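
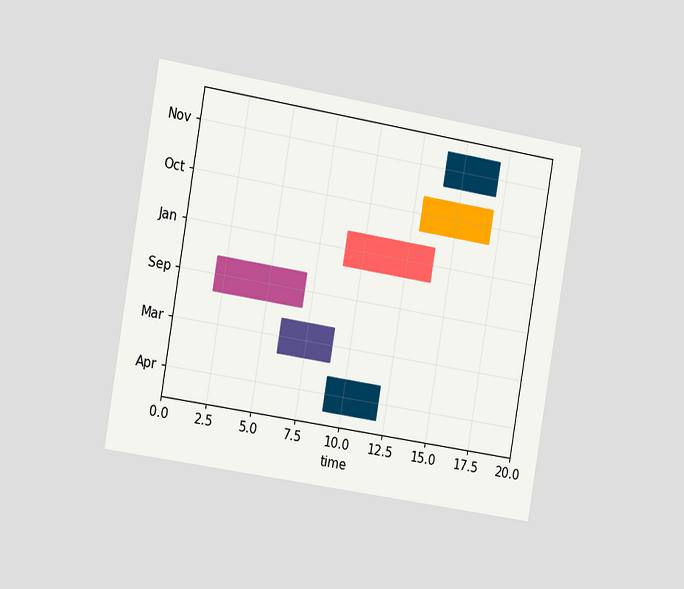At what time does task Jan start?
9

The chart is tilted about 9° clockwise and viewed slightly from the left. The Jan bar begins at t=9.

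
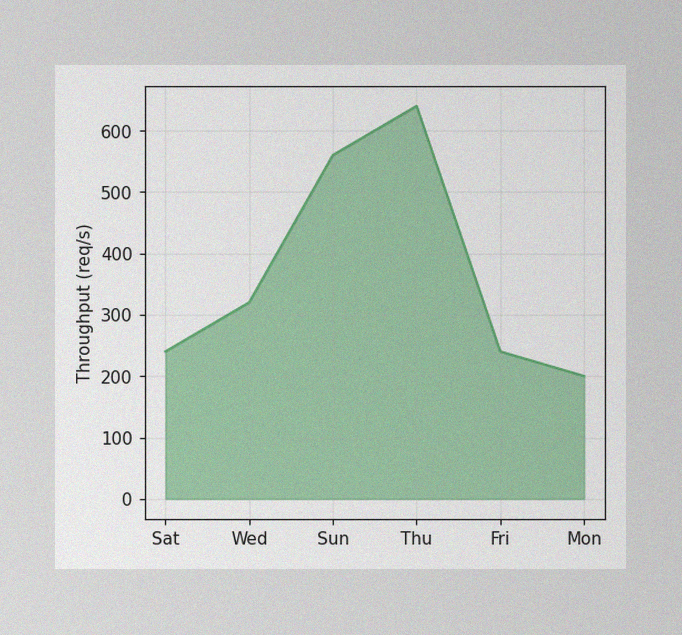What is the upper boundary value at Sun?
560req/s

The image has some photo noise and uneven lighting. At Sun the upper boundary is at 560req/s.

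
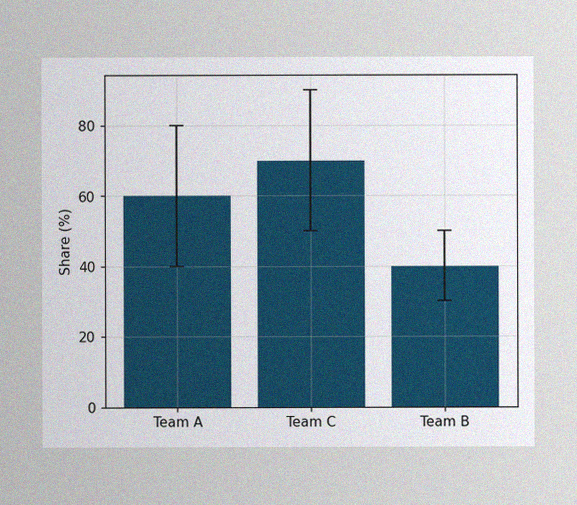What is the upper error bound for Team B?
The image has some photo noise and uneven lighting. The Team B bar's upper whisker reaches 50%.

50%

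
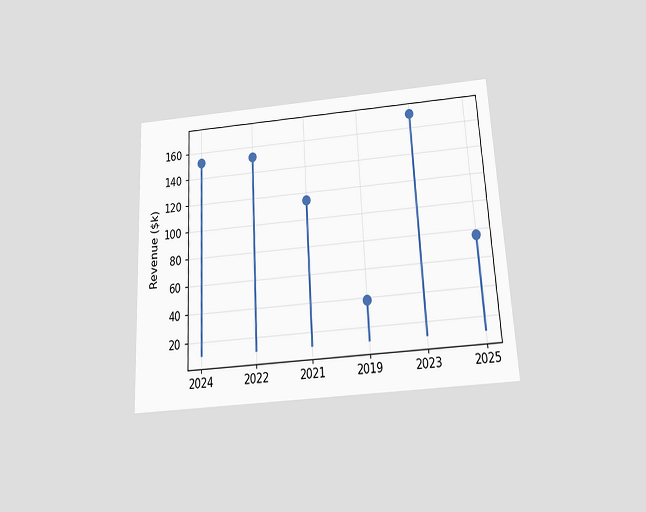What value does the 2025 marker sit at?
$76k

The chart is tilted about 3° counter-clockwise and viewed slightly from below. The 2025 marker sits at $76k.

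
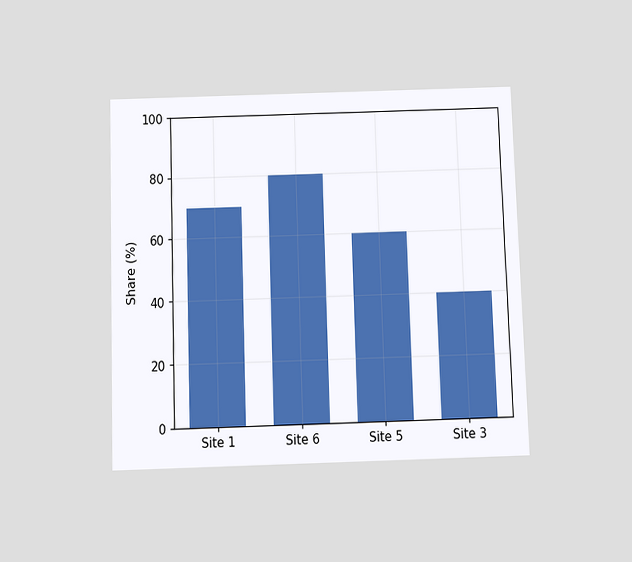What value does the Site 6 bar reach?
80%

The chart is viewed slightly from below. Reading along the chart's y-axis, the Site 6 bar reaches 80%.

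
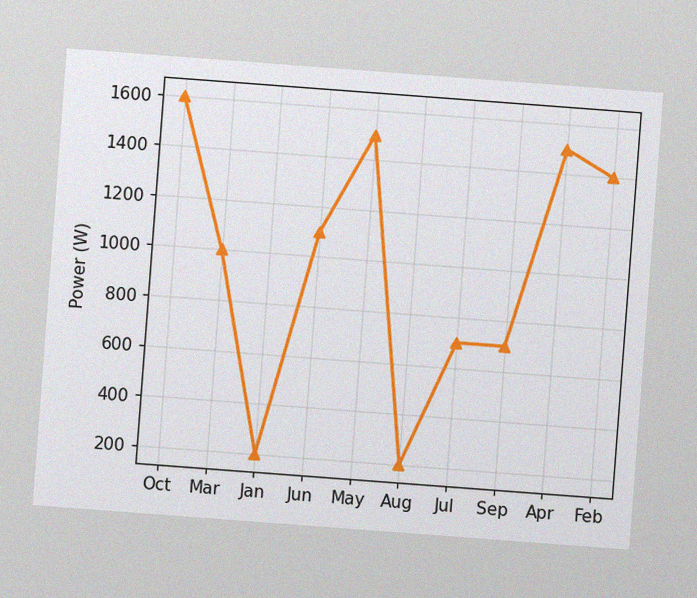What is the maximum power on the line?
The chart is tilted about 4° clockwise, with some photo noise. The highest point is at Oct, and reading across to the y-axis gives 1600W.

1600W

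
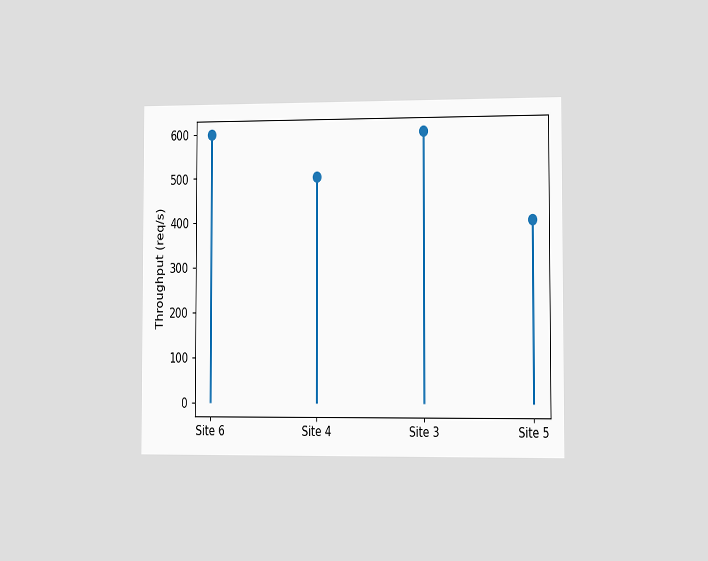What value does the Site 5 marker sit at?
400req/s

The chart is viewed slightly from the right. The Site 5 marker sits at 400req/s.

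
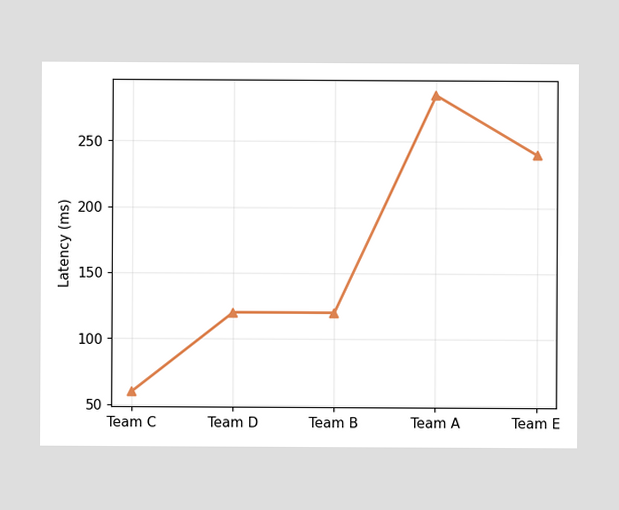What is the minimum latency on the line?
The lowest point is at Team C, and reading across to the y-axis gives 60ms.

60ms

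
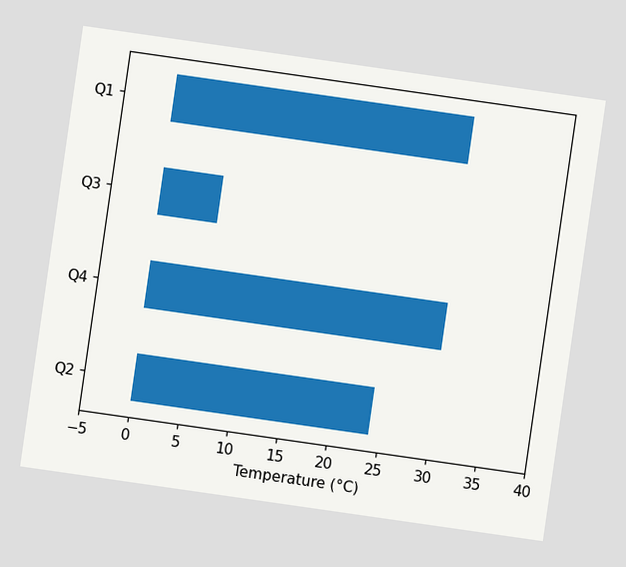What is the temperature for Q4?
The chart is tilted about 8° clockwise. Reading along the chart's x-axis, the Q4 bar reaches 30°C.

30°C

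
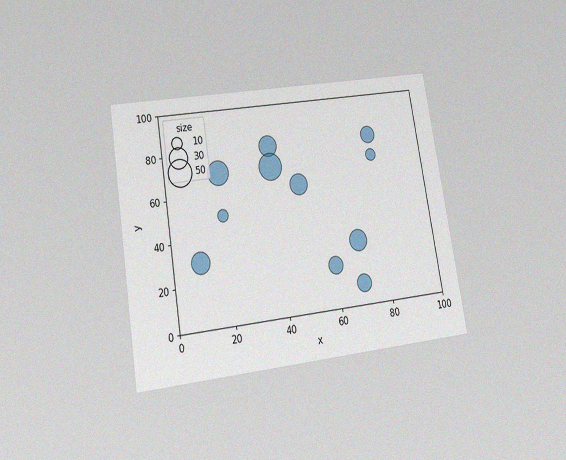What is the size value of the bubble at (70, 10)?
20

The chart is tilted about 9° counter-clockwise and viewed slightly from below, with some photo noise. Matching the bubble at (70, 10) against the size legend gives 20.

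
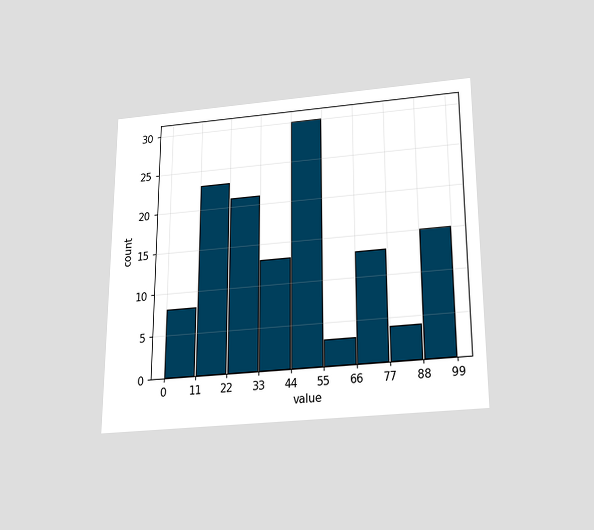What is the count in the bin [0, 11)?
The chart is viewed slightly from below. The [0, 11) bin has height 8.

8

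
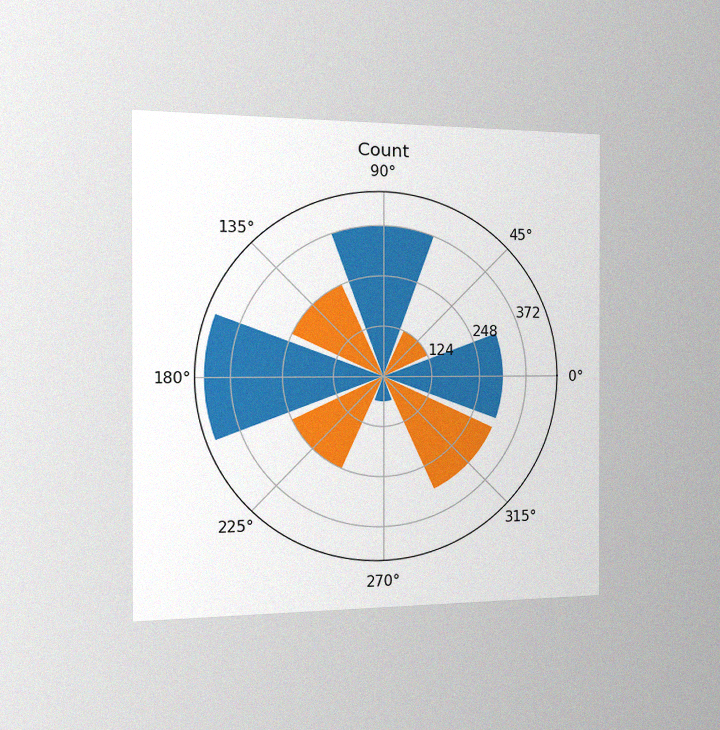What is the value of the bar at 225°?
248

The chart is viewed slightly from the left, with some photo noise. The bar at 225° reaches 248 on the radial axis.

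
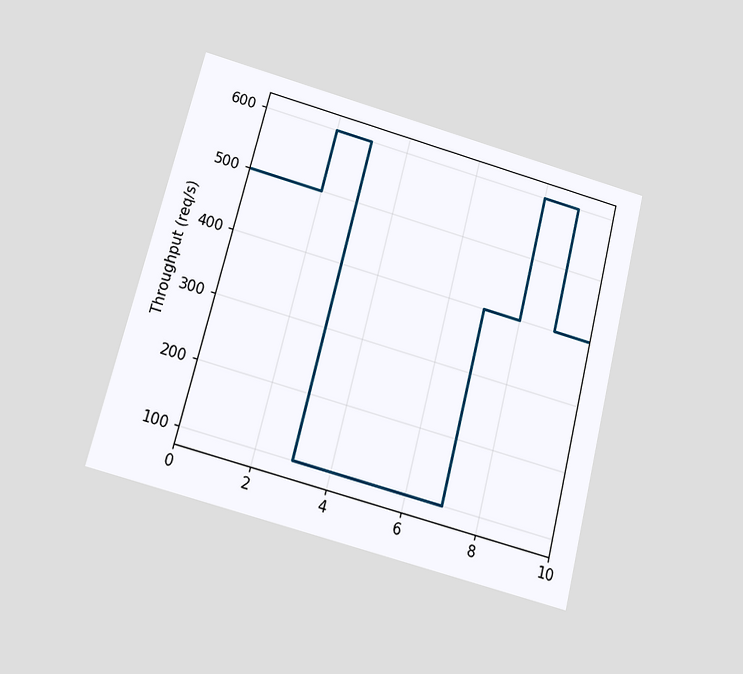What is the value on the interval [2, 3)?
The chart is tilted about 14° clockwise and viewed slightly from below. On [2, 3) the step sits at 600req/s.

600req/s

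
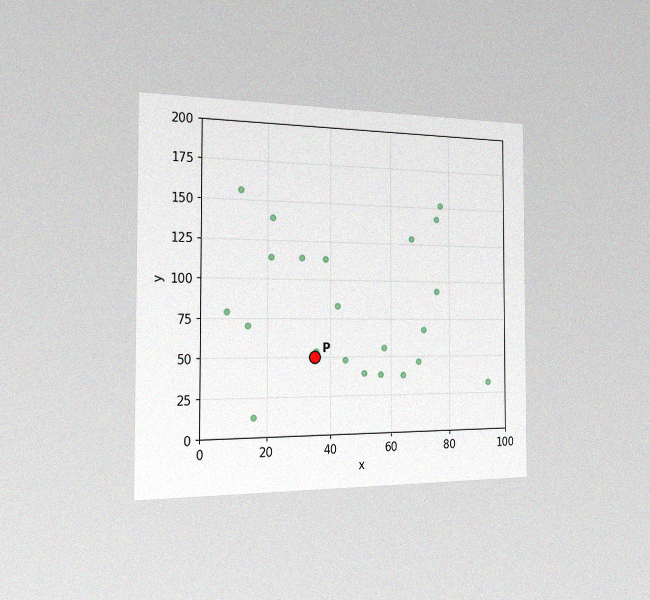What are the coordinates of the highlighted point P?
(35, 50)

The chart is viewed slightly from the left, with some photo noise. Following the gridlines from P to each axis, P sits at (35, 50).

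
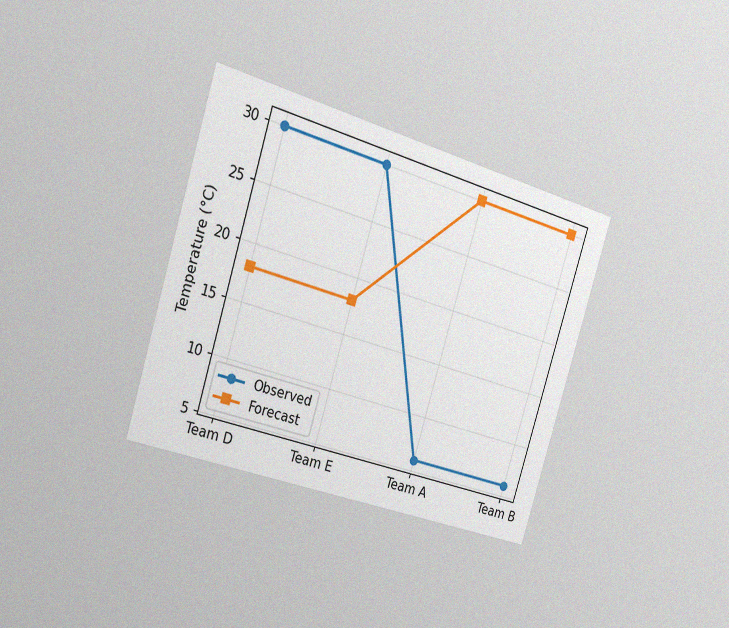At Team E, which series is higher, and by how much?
The chart is tilted about 17° clockwise and viewed slightly from the left, with some photo noise. At Team E, Observed sits above the other line by 12°C.

Observed, by 12°C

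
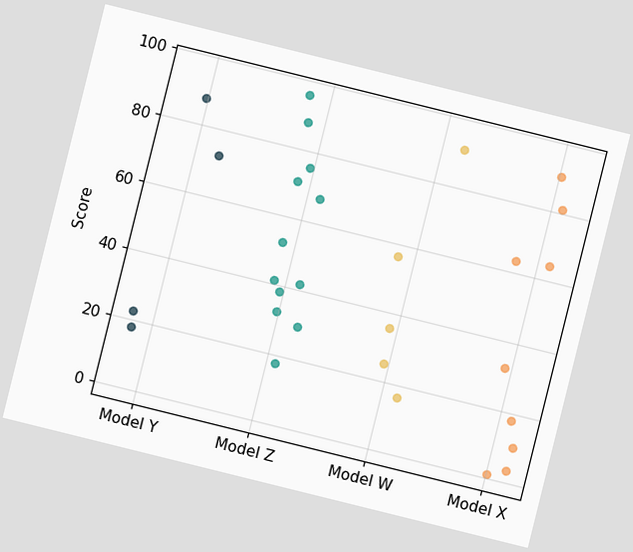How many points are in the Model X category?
9

The chart is tilted about 14° clockwise. Counting the markers in the Model X column gives 9.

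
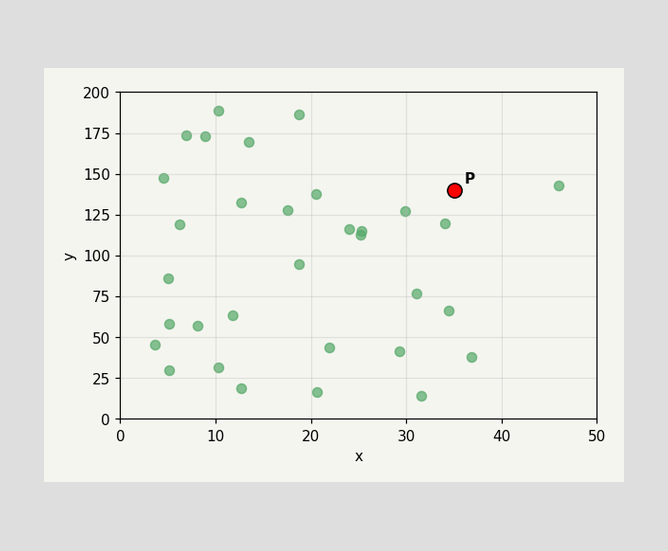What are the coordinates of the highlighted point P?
(35, 140)

Following the gridlines from P to each axis, P sits at (35, 140).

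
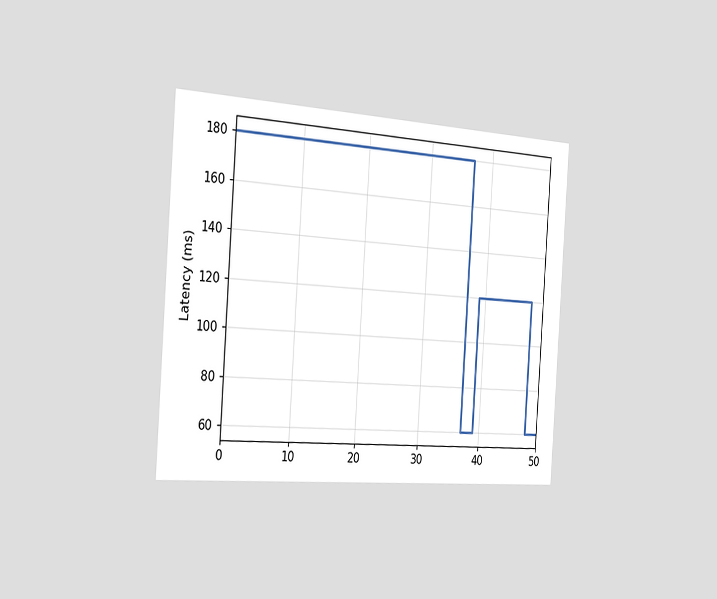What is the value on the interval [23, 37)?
The chart is tilted about 4° clockwise and viewed slightly from the left. On [23, 37) the step sits at 180ms.

180ms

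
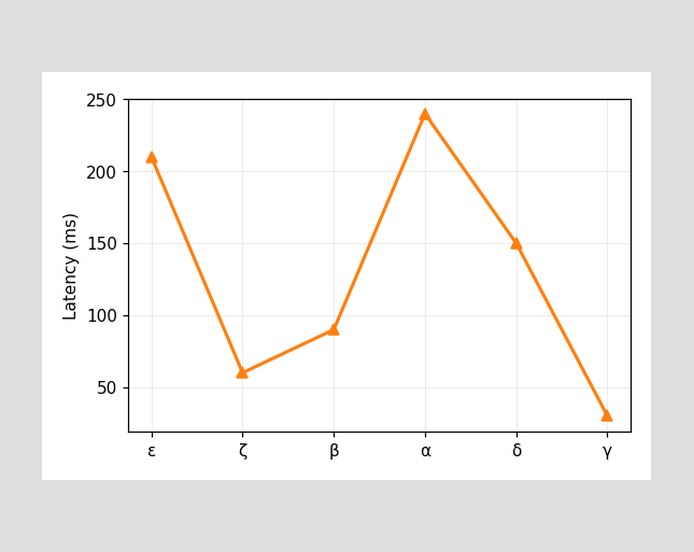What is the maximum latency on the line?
The highest point is at α, and reading across to the y-axis gives 240ms.

240ms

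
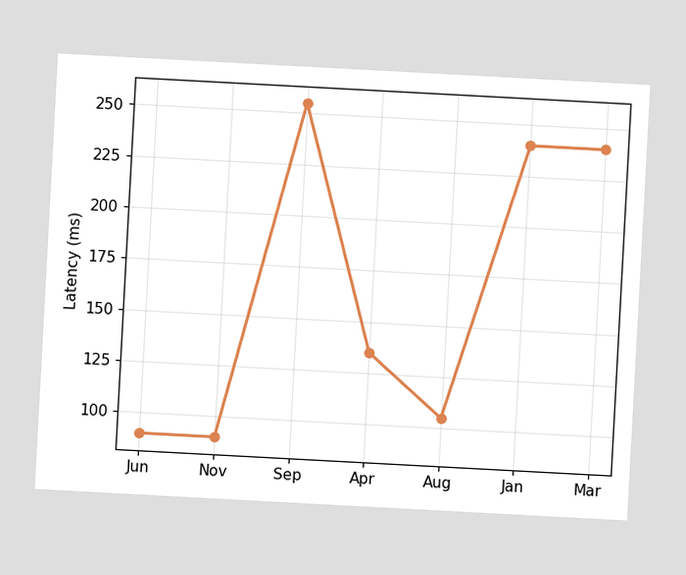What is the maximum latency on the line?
The chart is tilted about 3° clockwise. The highest point is at Sep, and reading across to the y-axis gives 255ms.

255ms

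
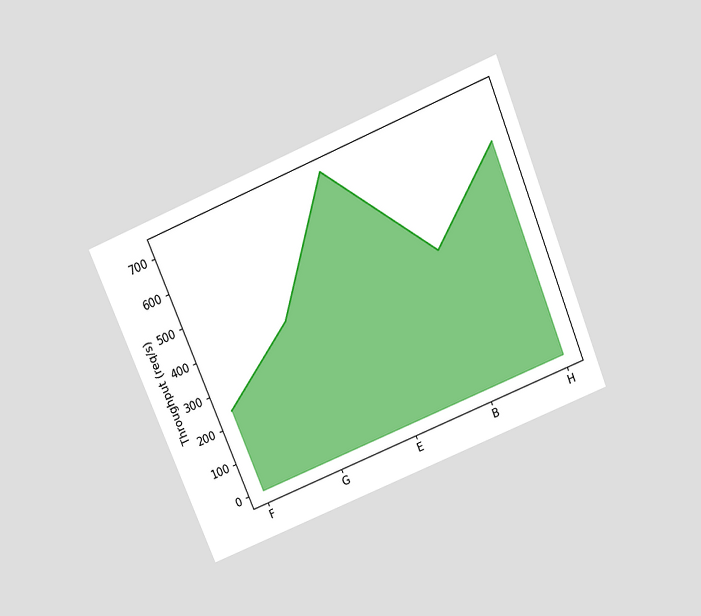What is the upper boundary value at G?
400req/s

The chart is tilted about 22° counter-clockwise and viewed slightly from above. At G the upper boundary is at 400req/s.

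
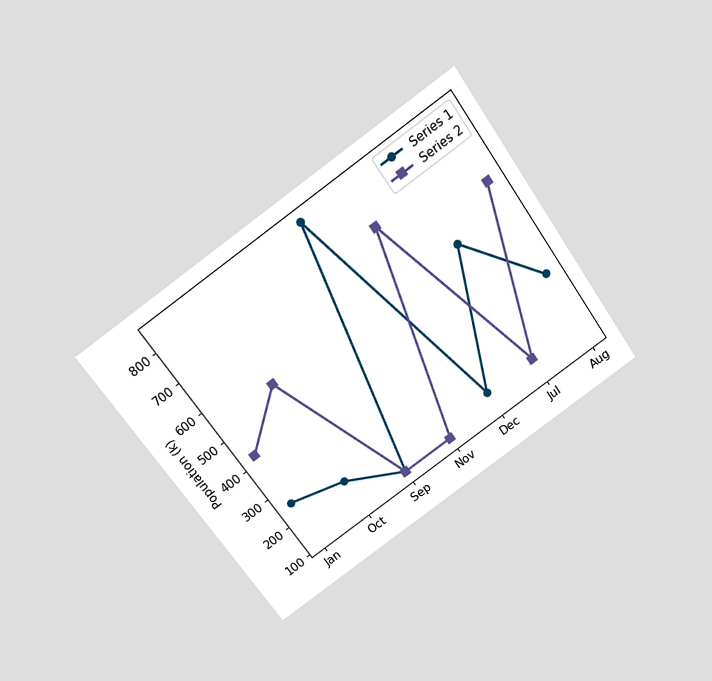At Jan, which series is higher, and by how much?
Series 2, by 168k

The chart is tilted about 36° counter-clockwise and viewed slightly from above. At Jan, Series 2 sits above the other line by 168k.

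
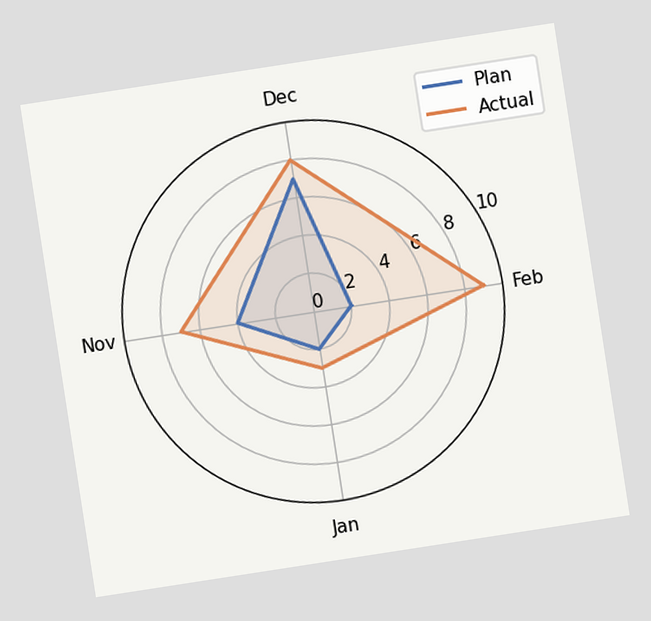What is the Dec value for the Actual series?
The chart is tilted about 9° counter-clockwise. On the Dec axis, Actual reaches 8.

8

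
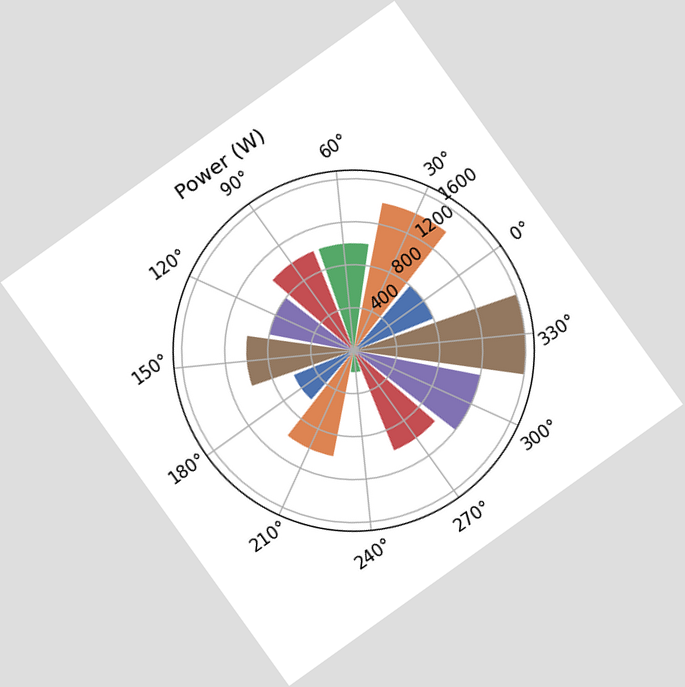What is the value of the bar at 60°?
The chart is tilted about 36° counter-clockwise. The bar at 60° reaches 1000W on the radial axis.

1000W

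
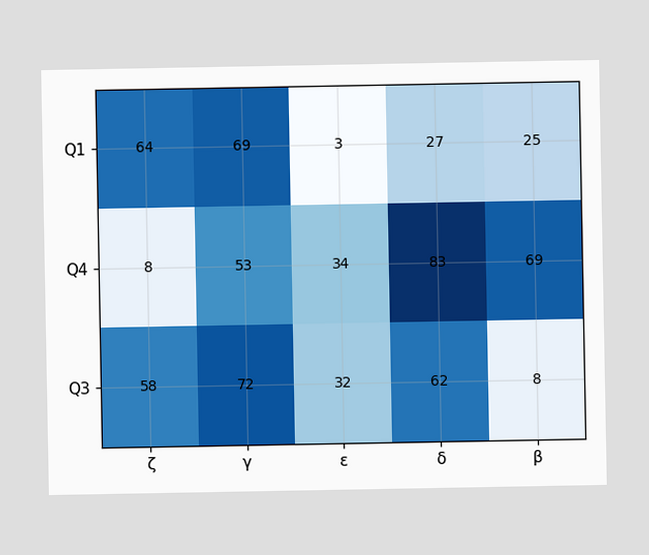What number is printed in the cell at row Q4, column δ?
83

The (Q4, δ) cell reads 83.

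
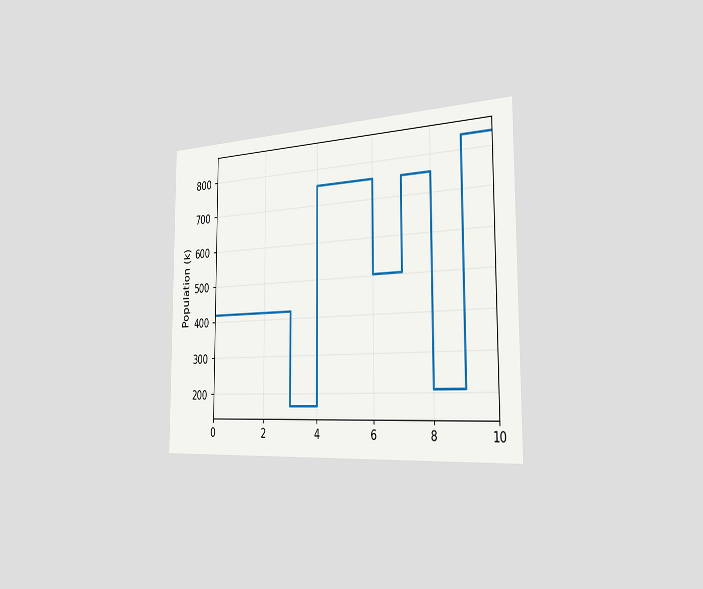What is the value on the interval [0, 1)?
The chart is viewed slightly from the right. On [0, 1) the step sits at 420k.

420k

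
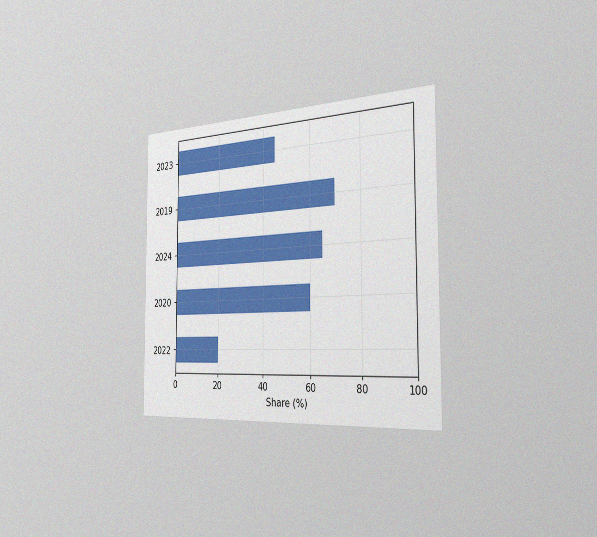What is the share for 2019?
The chart is viewed slightly from the right, with some photo noise. Reading along the chart's x-axis, the 2019 bar reaches 70%.

70%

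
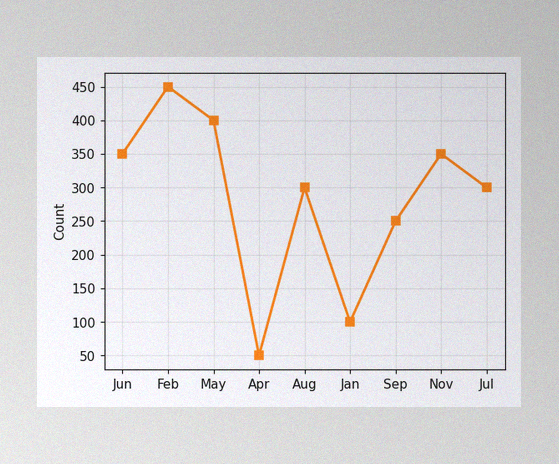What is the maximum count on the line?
450

The image has some photo noise and uneven lighting. The highest point is at Feb, and reading across to the y-axis gives 450.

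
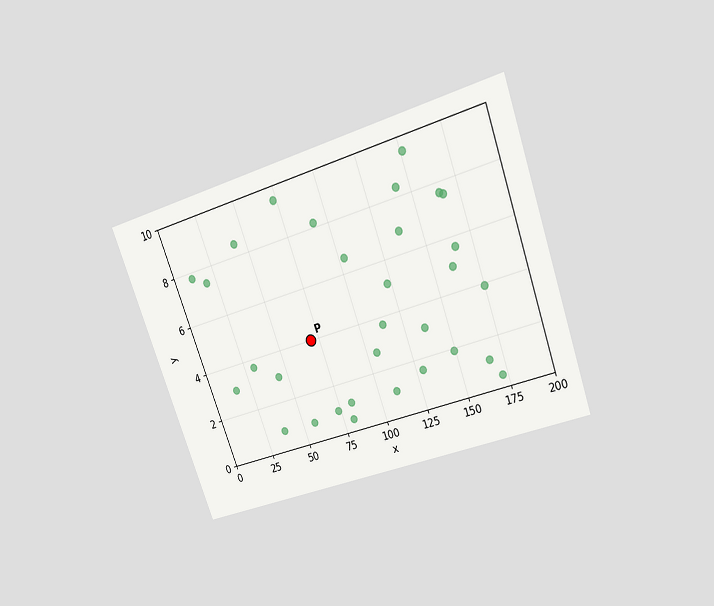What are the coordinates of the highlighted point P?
The chart is tilted about 20° counter-clockwise and viewed slightly from above. Following the gridlines from P to each axis, P sits at (70, 4).

(70, 4)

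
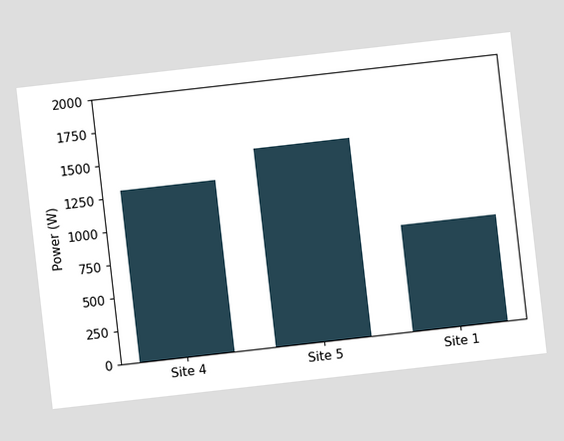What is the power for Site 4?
1300W

The chart is tilted about 6° counter-clockwise. Reading along the chart's y-axis, the Site 4 bar reaches 1300W.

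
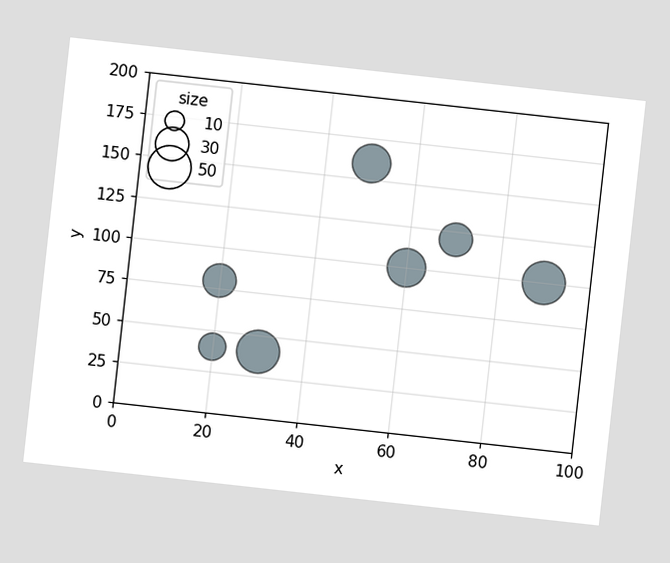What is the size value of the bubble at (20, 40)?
The chart is tilted about 6° clockwise. Matching the bubble at (20, 40) against the size legend gives 20.

20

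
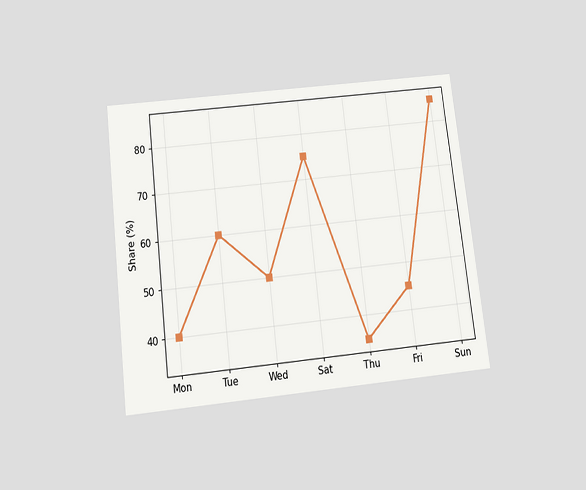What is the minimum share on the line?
The chart is tilted about 7° counter-clockwise and viewed slightly from below. The lowest point is at Thu, and reading across to the y-axis gives 35%.

35%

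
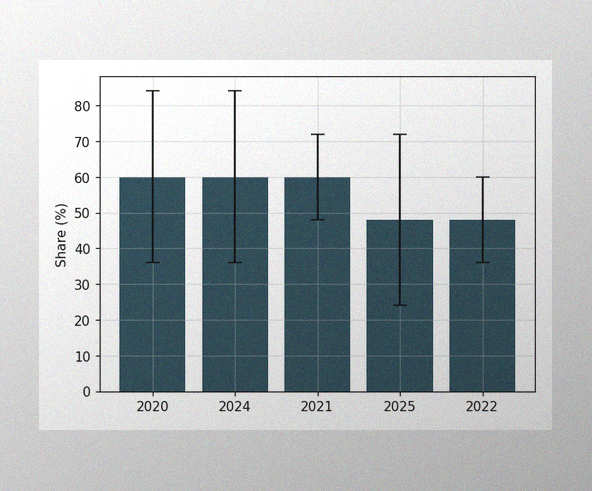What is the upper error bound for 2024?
The image has some photo noise and uneven lighting. The 2024 bar's upper whisker reaches 84%.

84%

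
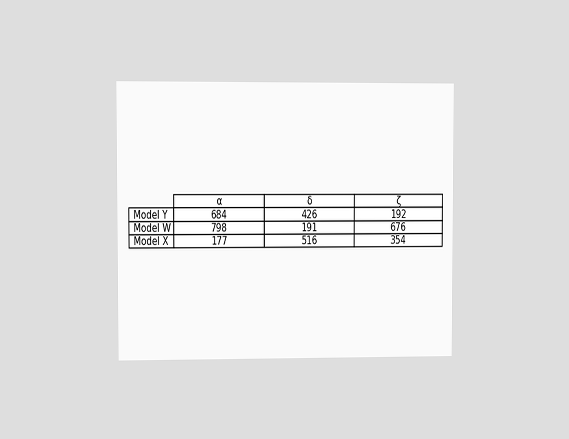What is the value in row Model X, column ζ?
354

The chart is viewed at a slight angle. The (Model X, ζ) cell reads 354.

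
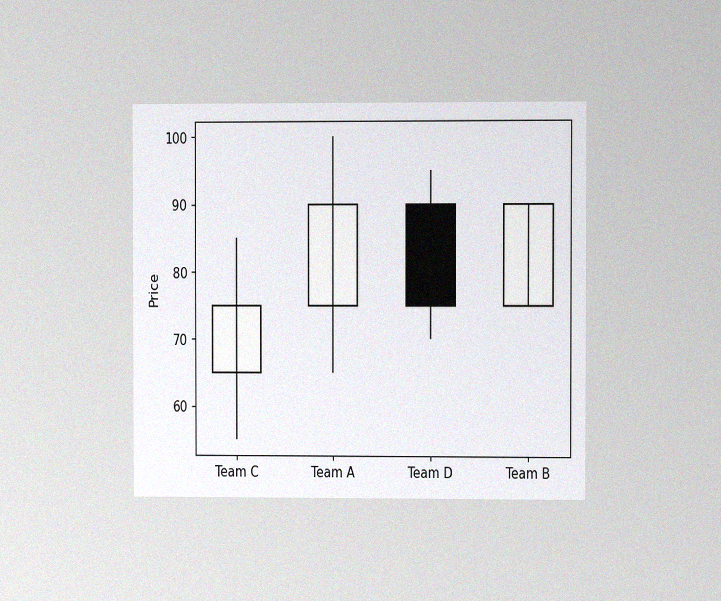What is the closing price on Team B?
The chart is viewed at a slight angle, with some photo noise. The Team B candle closes at 90.

90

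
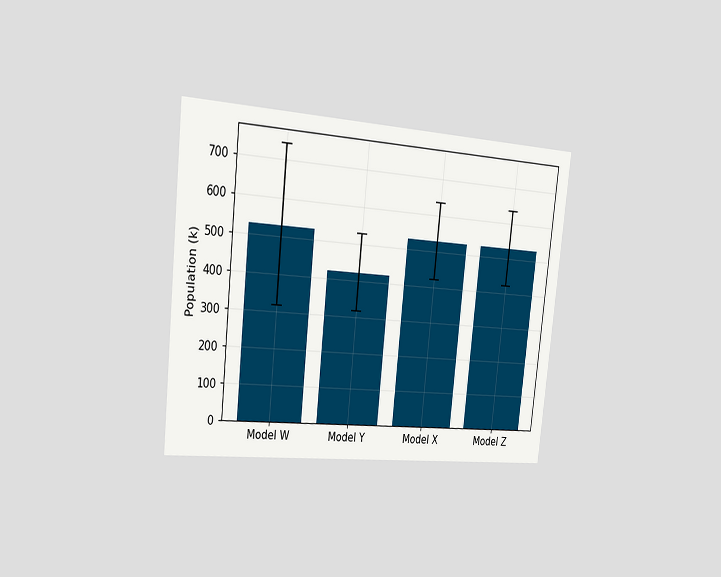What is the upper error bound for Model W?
742k

The chart is tilted about 6° clockwise and viewed slightly from the left. The Model W bar's upper whisker reaches 742k.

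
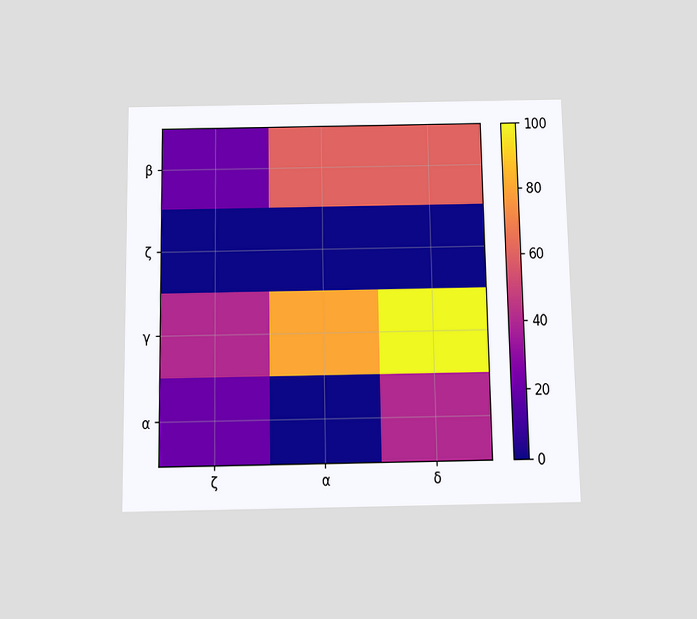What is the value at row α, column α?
The chart is viewed slightly from below. Matching cell (α, α) against the colorbar gives 0.

0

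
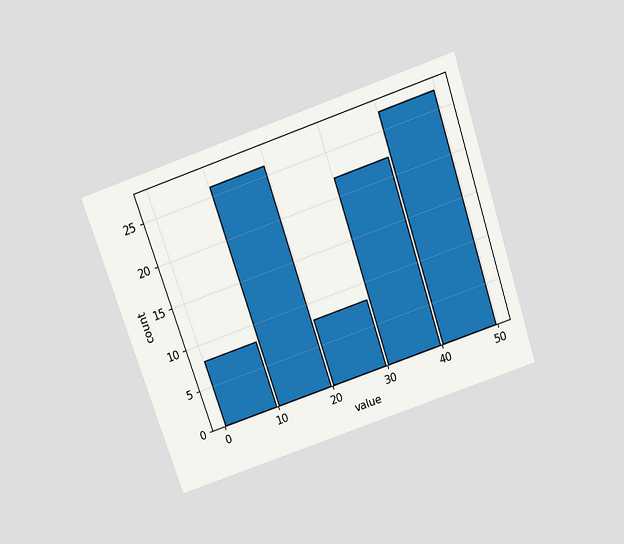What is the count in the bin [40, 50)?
The chart is tilted about 19° counter-clockwise and viewed slightly from above. The [40, 50) bin has height 27.

27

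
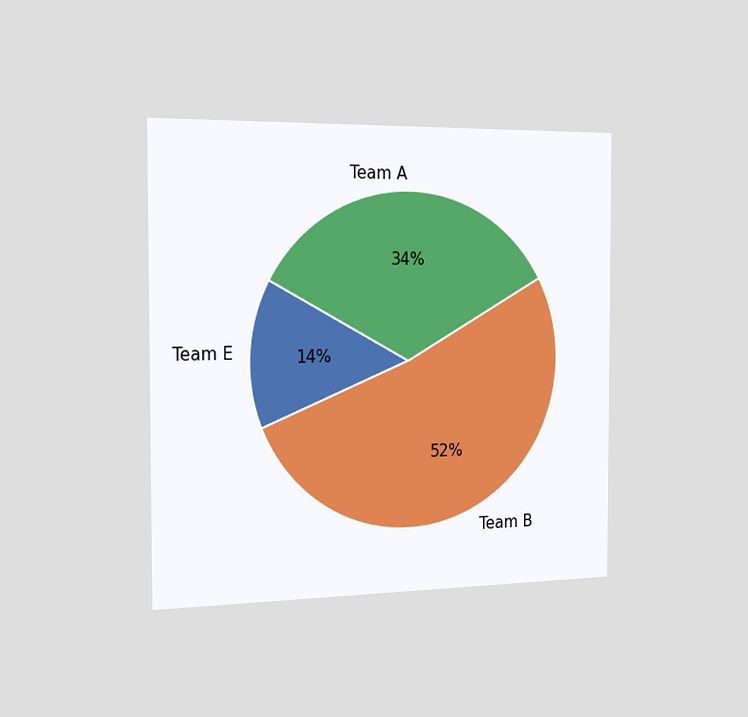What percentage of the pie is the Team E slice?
The chart is viewed slightly from the left. The Team E slice takes up 14% of the pie.

14%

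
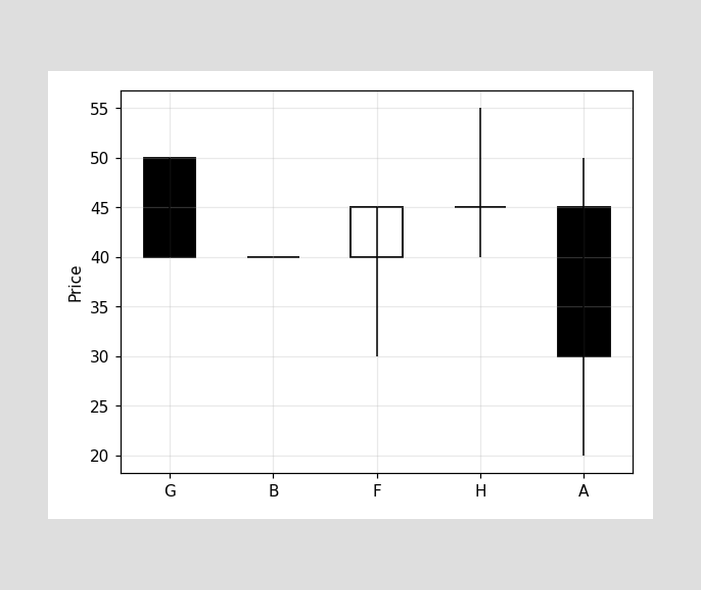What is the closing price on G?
The G candle closes at 40.

40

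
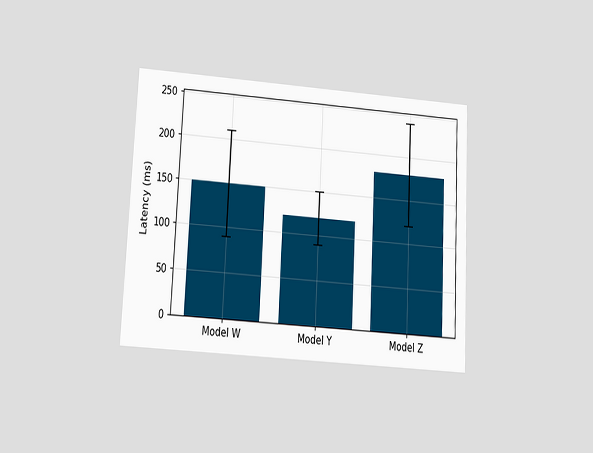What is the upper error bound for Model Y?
The chart is tilted about 3° clockwise and viewed slightly from below. The Model Y bar's upper whisker reaches 150ms.

150ms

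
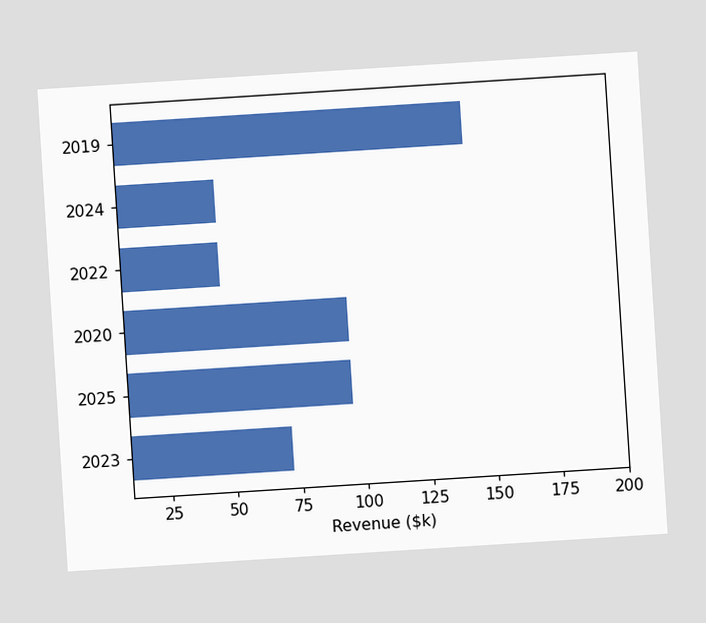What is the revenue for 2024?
The chart is tilted about 4° counter-clockwise. Reading along the chart's x-axis, the 2024 bar reaches $48k.

$48k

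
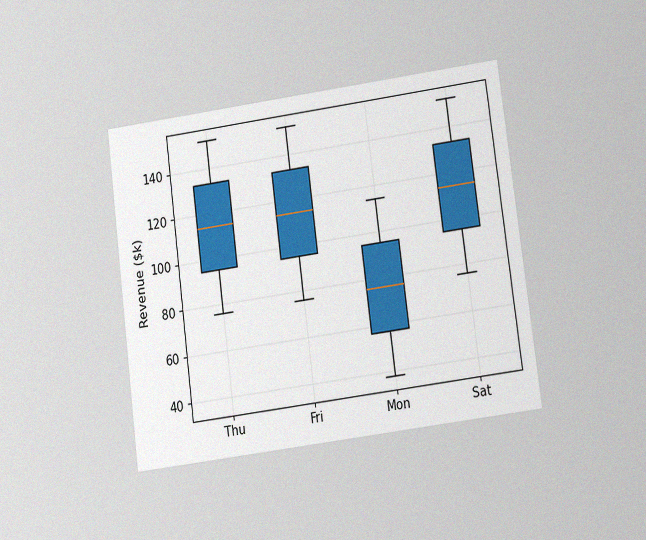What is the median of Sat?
$114k

The chart is tilted about 7° counter-clockwise and viewed at a slight angle, with some photo noise. The median line in the Sat box sits at $114k.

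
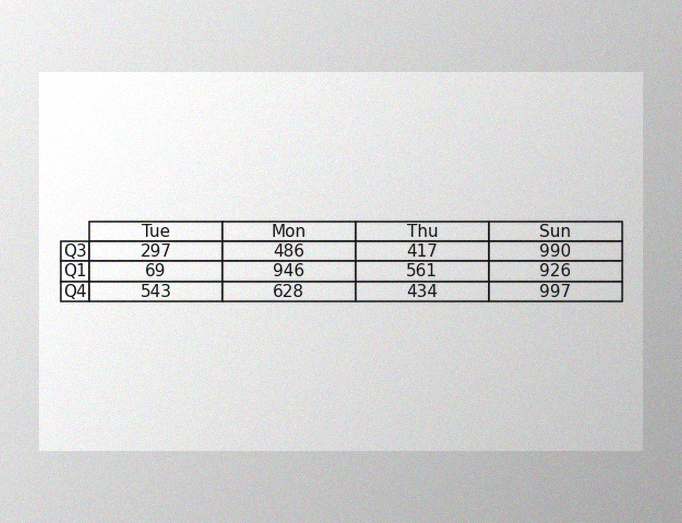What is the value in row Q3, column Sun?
990

The image has some photo noise and uneven lighting. The (Q3, Sun) cell reads 990.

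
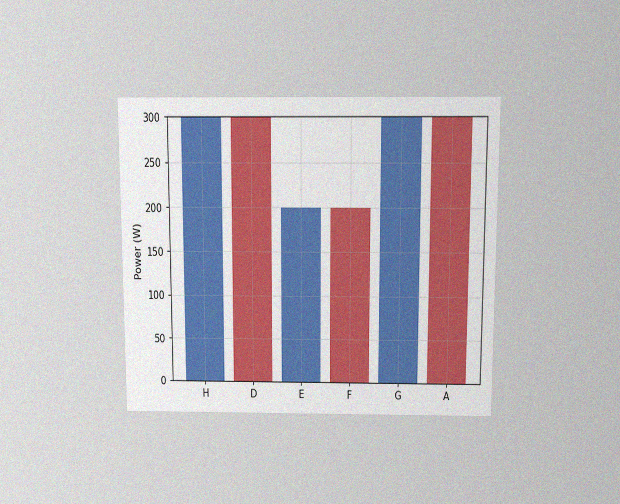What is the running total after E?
200W

The chart is viewed slightly from above, with some photo noise. After E the running total reaches 200W.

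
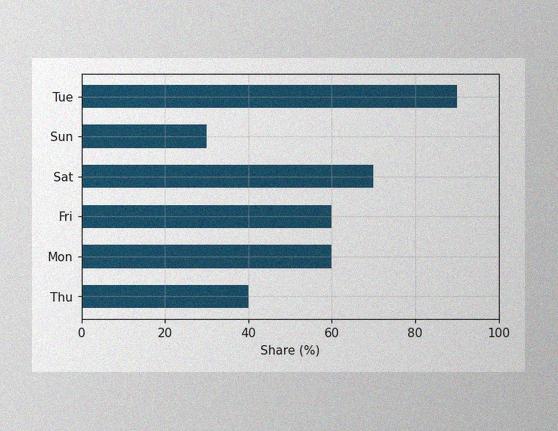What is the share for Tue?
90%

The image has some photo noise and uneven lighting. Reading along the chart's x-axis, the Tue bar reaches 90%.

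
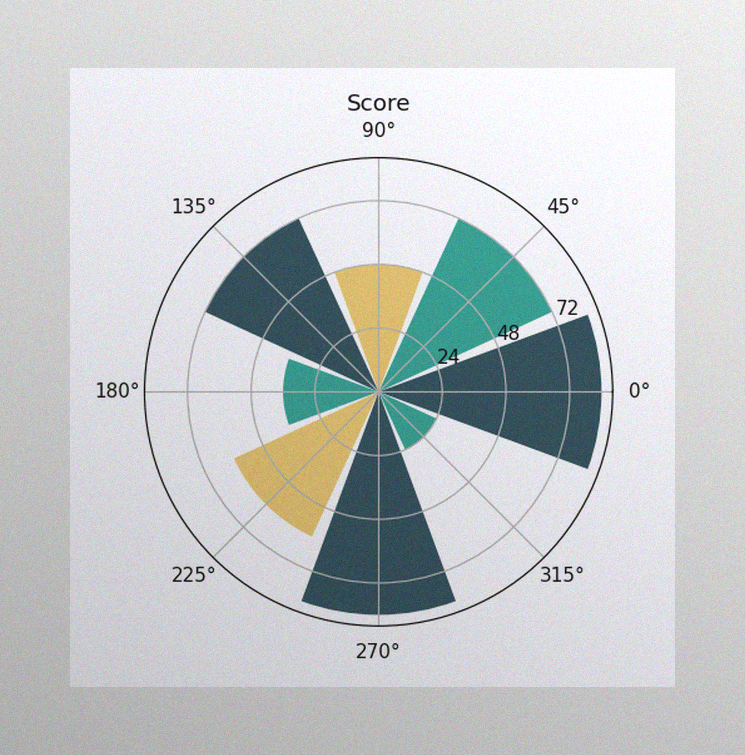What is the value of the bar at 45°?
The image has some photo noise and uneven lighting. The bar at 45° reaches 72 on the radial axis.

72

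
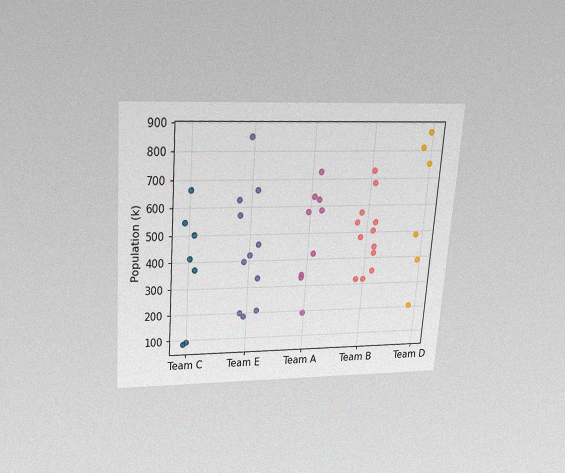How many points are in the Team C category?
The chart is tilted about 4° clockwise and viewed slightly from above, with some photo noise. Counting the markers in the Team C column gives 7.

7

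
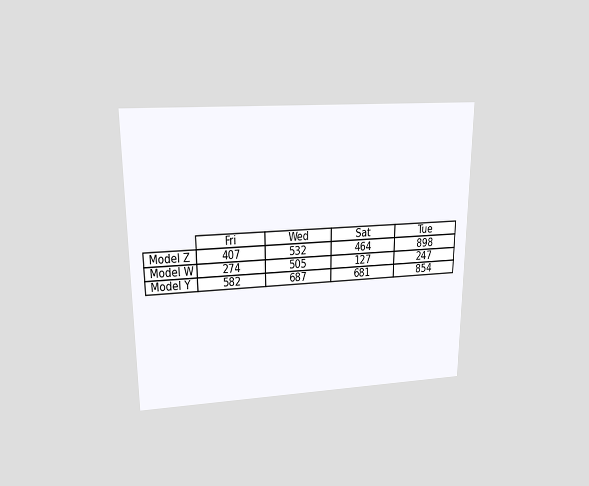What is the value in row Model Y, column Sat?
The chart is viewed slightly from above. The (Model Y, Sat) cell reads 681.

681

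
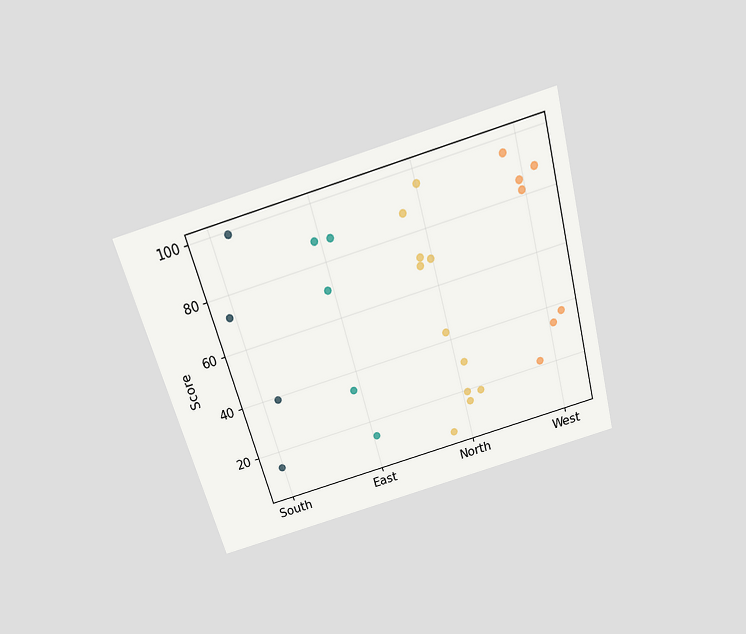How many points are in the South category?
4

The chart is tilted about 16° counter-clockwise and viewed slightly from above. Counting the markers in the South column gives 4.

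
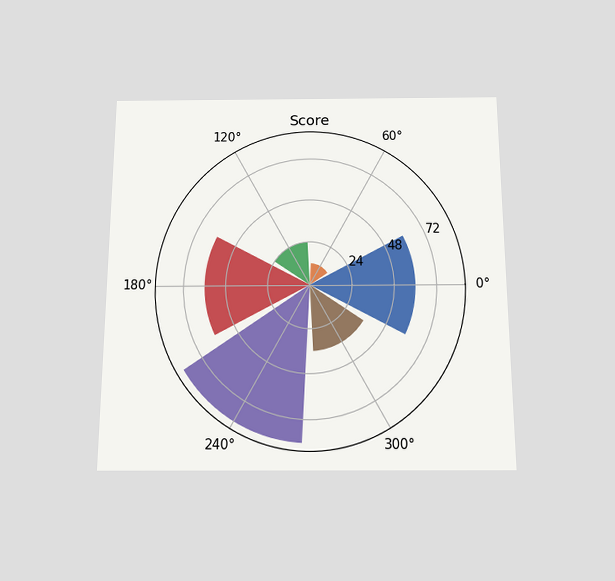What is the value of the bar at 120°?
24

The chart is viewed slightly from below. The bar at 120° reaches 24 on the radial axis.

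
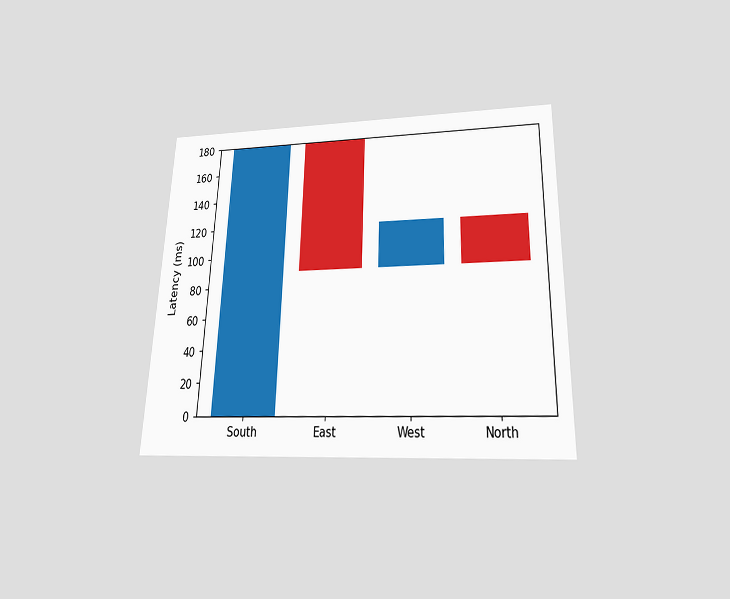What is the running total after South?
The chart is viewed slightly from below. After South the running total reaches 180ms.

180ms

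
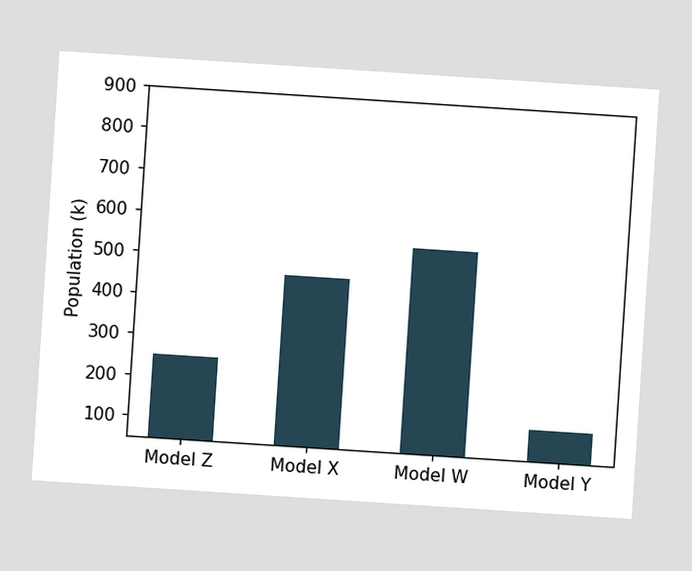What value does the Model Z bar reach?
252k

The chart is tilted about 4° clockwise. Reading along the chart's y-axis, the Model Z bar reaches 252k.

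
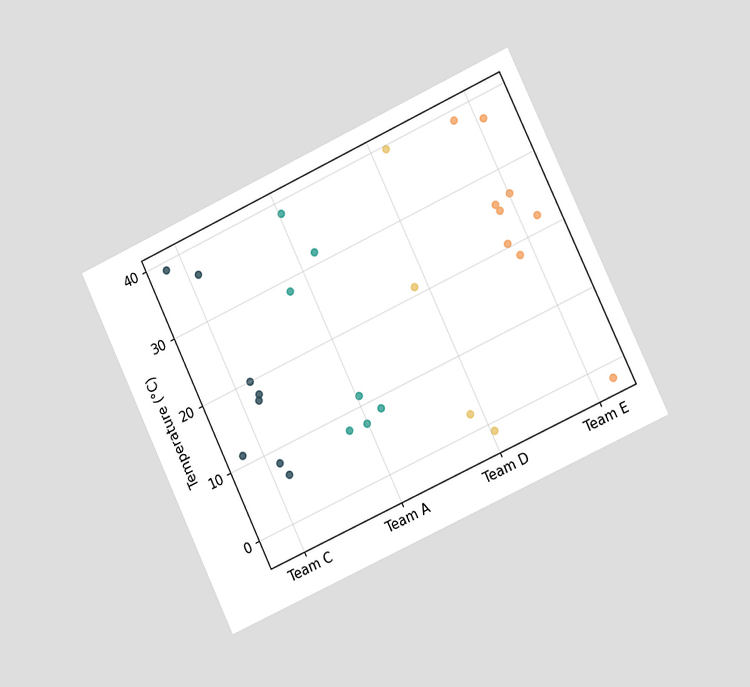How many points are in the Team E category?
The chart is tilted about 25° counter-clockwise and viewed slightly from the right. Counting the markers in the Team E column gives 9.

9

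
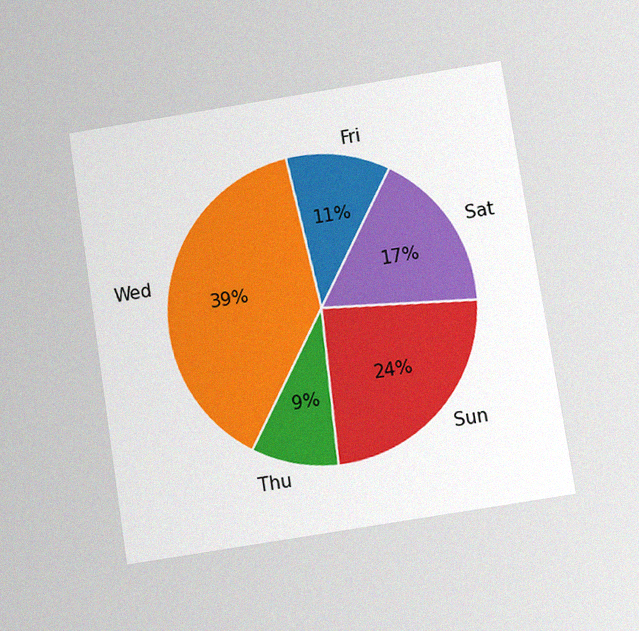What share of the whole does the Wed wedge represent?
39%

The chart is tilted about 9° counter-clockwise and viewed slightly from below, with some photo noise. The Wed slice takes up 39% of the pie.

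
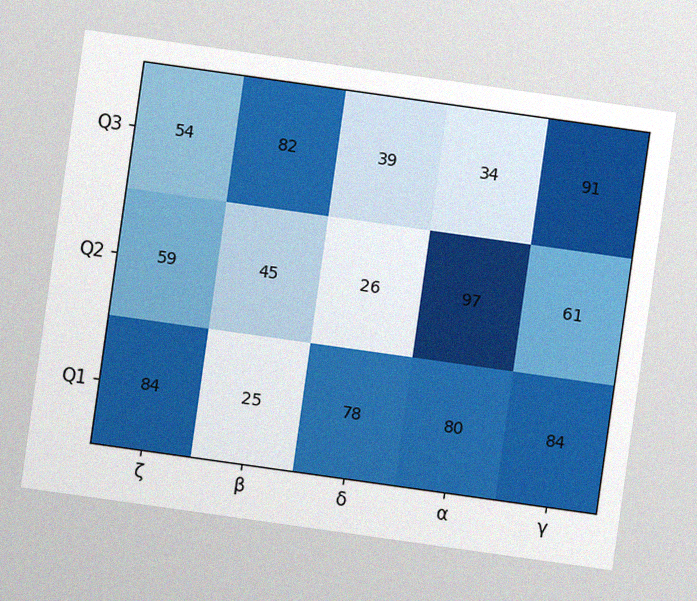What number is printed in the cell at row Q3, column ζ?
The chart is tilted about 8° clockwise, with some photo noise. The (Q3, ζ) cell reads 54.

54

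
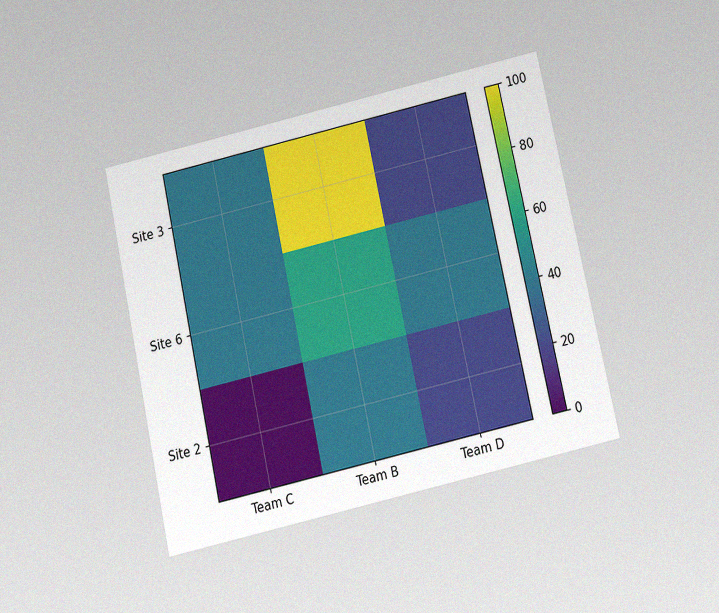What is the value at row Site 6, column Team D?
The chart is tilted about 12° counter-clockwise and viewed slightly from below, with some photo noise. Matching cell (Site 6, Team D) against the colorbar gives 40.

40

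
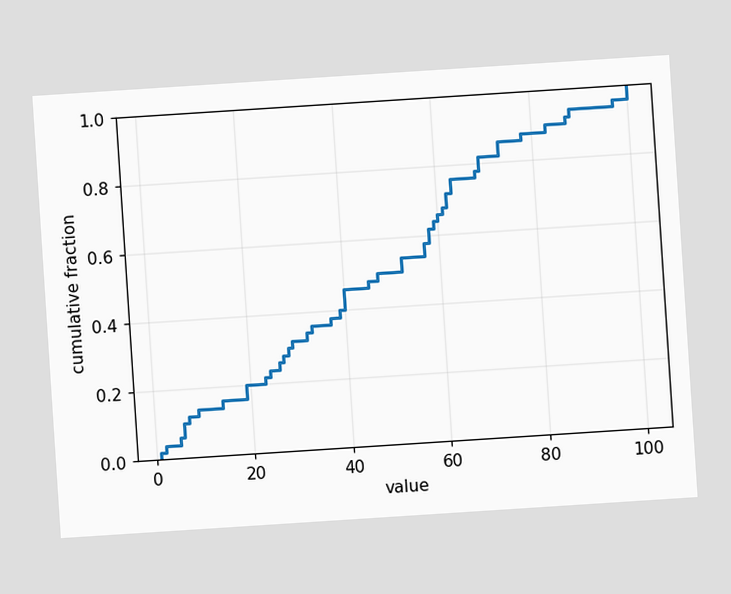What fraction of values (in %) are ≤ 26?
26%

The chart is tilted about 4° counter-clockwise. At x=26 the ECDF step is at 26%.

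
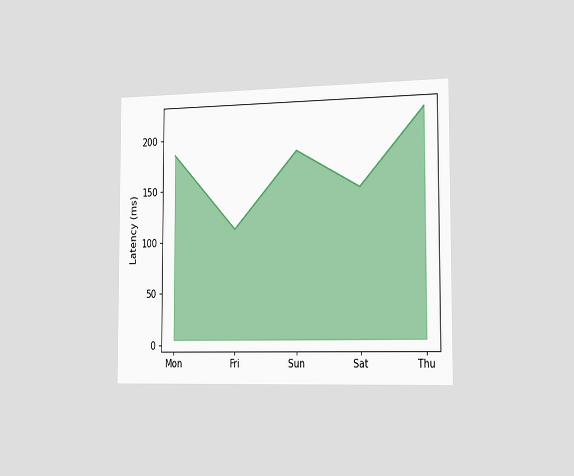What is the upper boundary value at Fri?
111ms

The chart is viewed slightly from the right. At Fri the upper boundary is at 111ms.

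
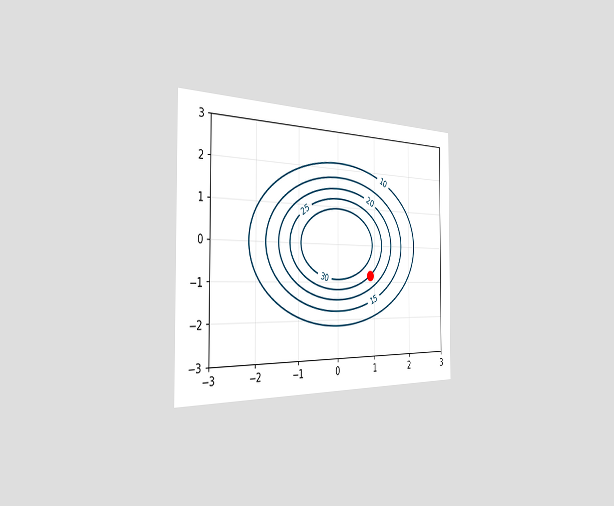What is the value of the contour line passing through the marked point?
25

The chart is viewed slightly from the left. The marked point sits on the contour labelled 25.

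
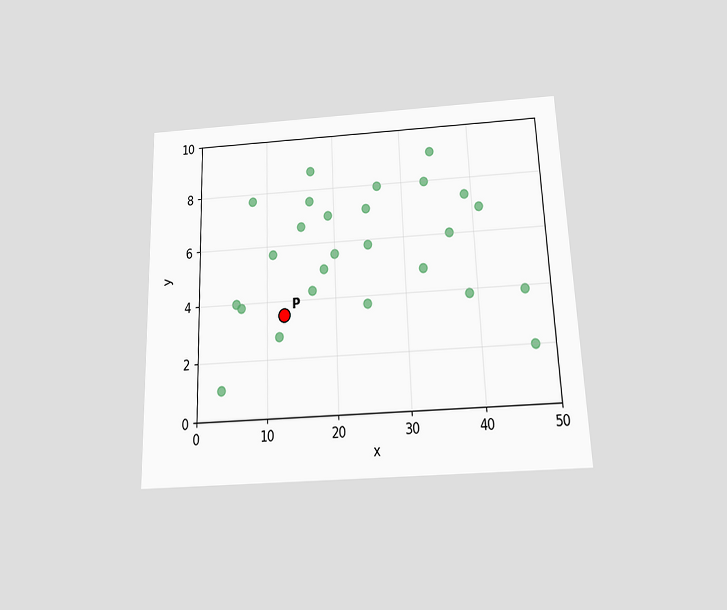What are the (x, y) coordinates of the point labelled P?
The chart is tilted about 2° counter-clockwise and viewed slightly from below. Following the gridlines from P to each axis, P sits at (12.5, 3.5).

(12.5, 3.5)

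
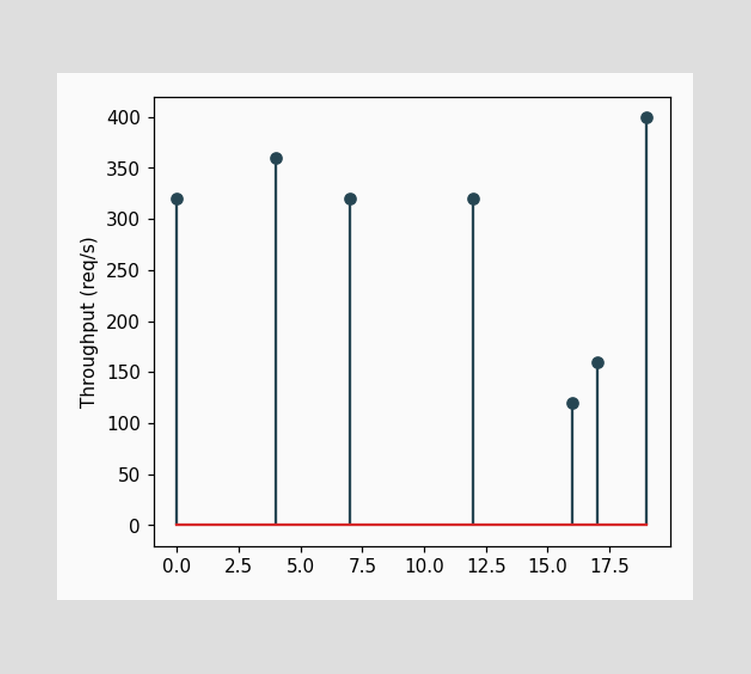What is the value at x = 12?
320req/s

The stem at x=12 reaches 320req/s.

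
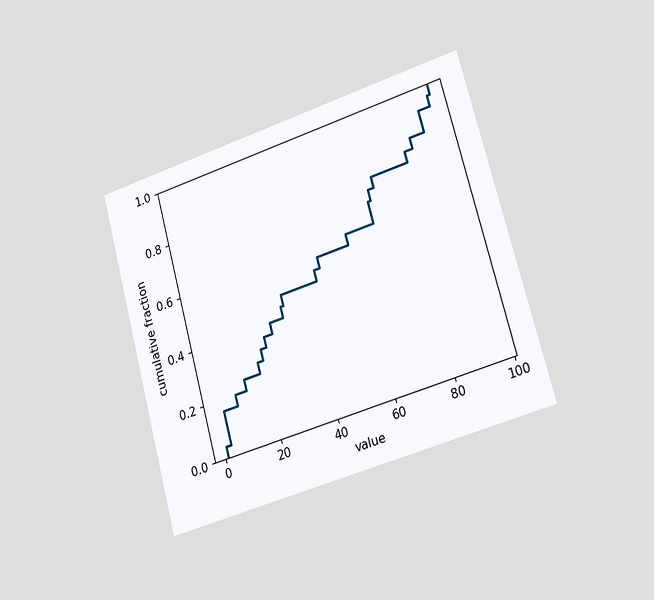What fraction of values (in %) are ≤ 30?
44%

The chart is tilted about 15° counter-clockwise and viewed slightly from the right. At x=30 the ECDF step is at 44%.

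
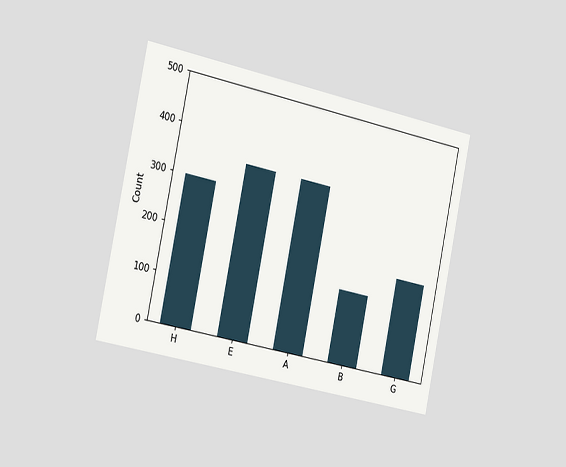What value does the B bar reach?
The chart is tilted about 12° clockwise and viewed slightly from the left. Reading along the chart's y-axis, the B bar reaches 150.

150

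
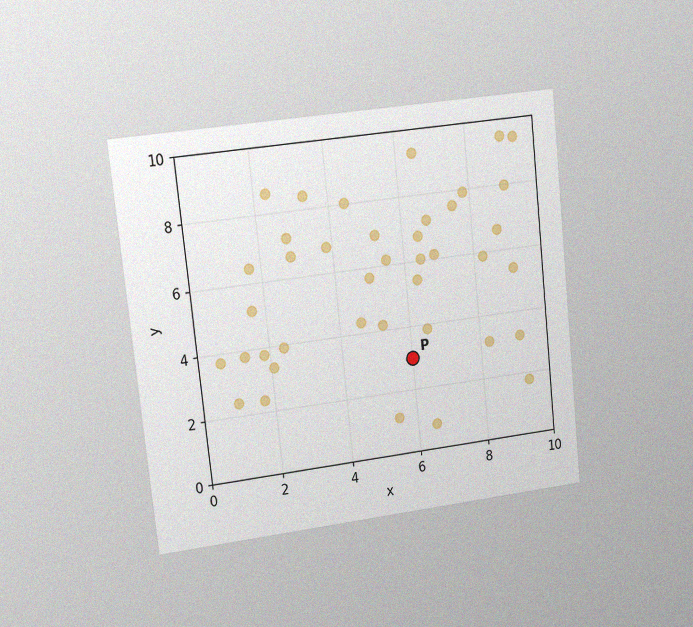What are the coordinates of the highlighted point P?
The chart is tilted about 6° counter-clockwise and viewed at a slight angle, with some photo noise. Following the gridlines from P to each axis, P sits at (6, 3).

(6, 3)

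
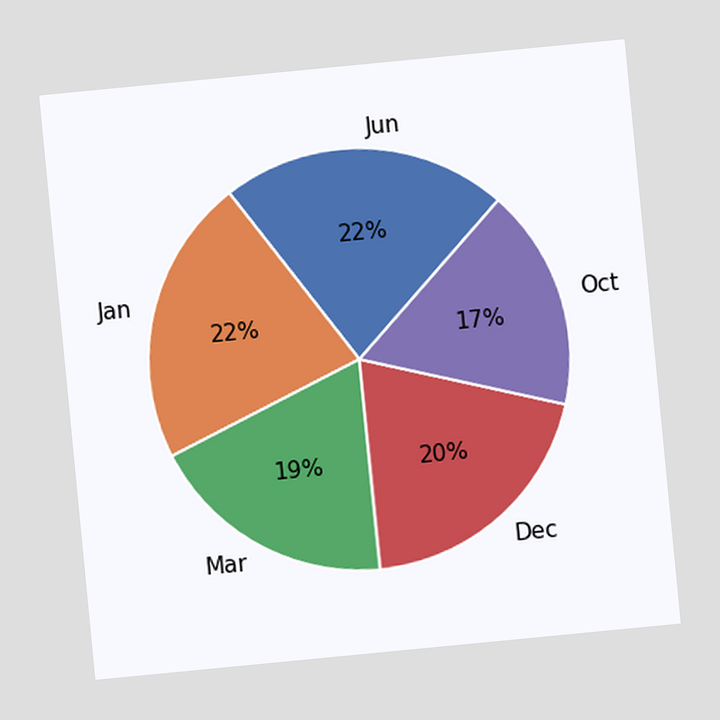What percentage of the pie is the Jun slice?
22%

The chart is tilted about 5° counter-clockwise. The Jun slice takes up 22% of the pie.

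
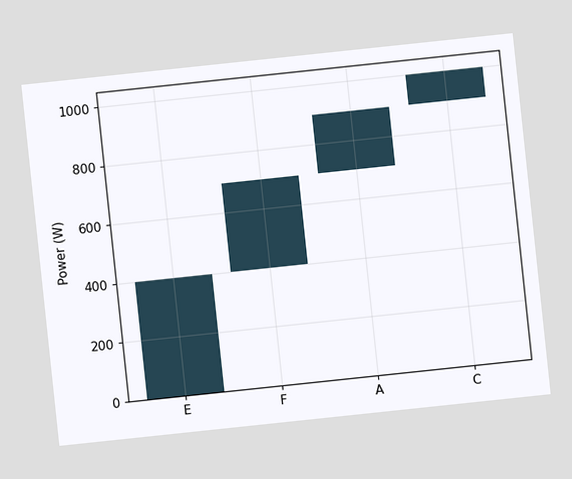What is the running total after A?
900W

The chart is tilted about 6° counter-clockwise. After A the running total reaches 900W.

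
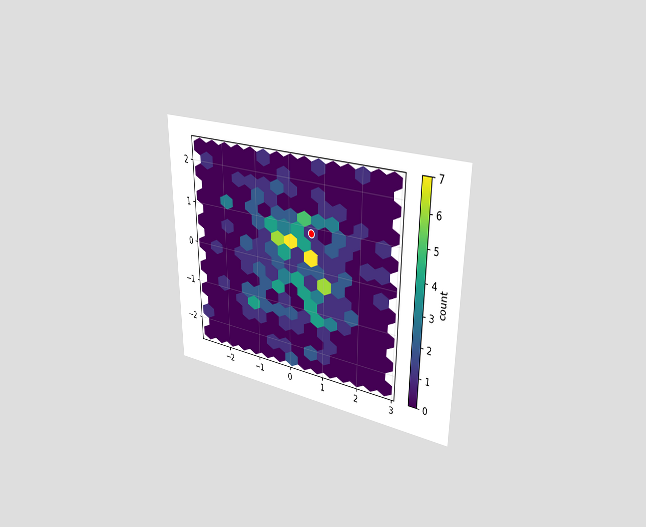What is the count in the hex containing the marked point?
1

The chart is viewed slightly from the right. The marked hex reads 1 on the colorbar.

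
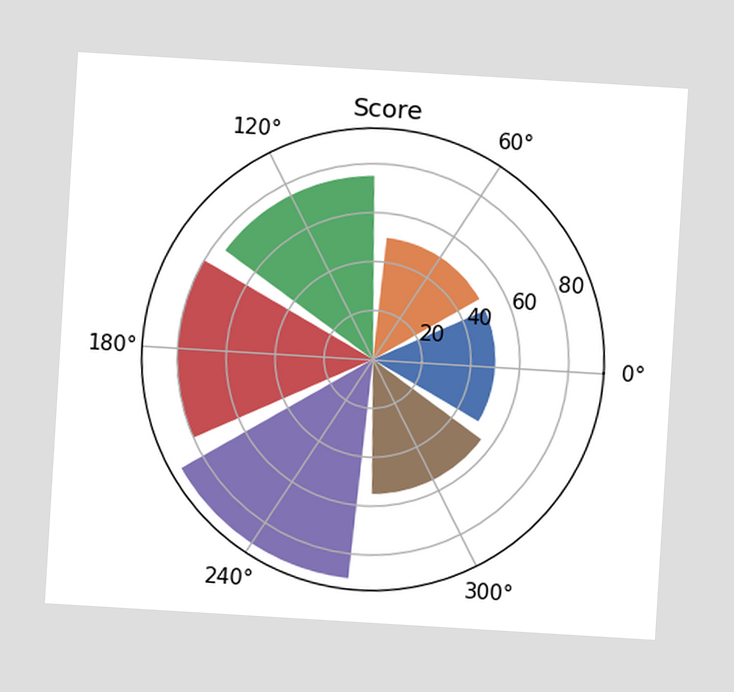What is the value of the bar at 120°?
The chart is tilted about 3° clockwise. The bar at 120° reaches 75 on the radial axis.

75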